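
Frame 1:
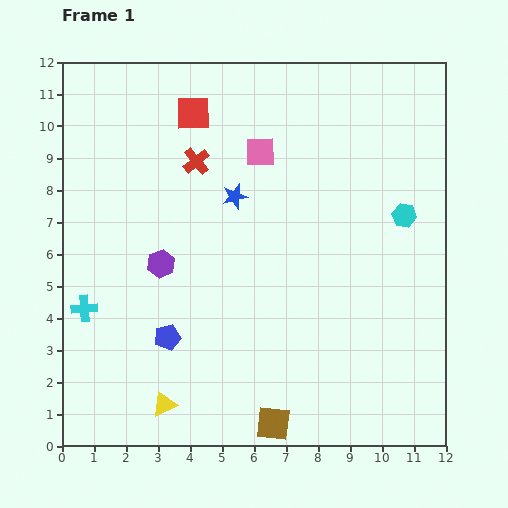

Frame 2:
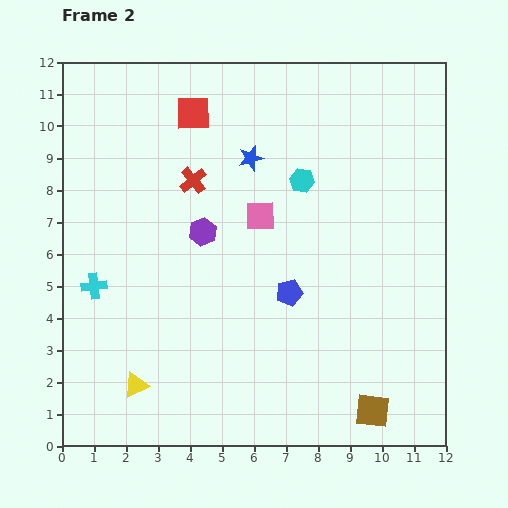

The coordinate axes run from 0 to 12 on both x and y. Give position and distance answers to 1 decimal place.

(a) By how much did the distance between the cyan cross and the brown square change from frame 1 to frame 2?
+2.6

Distance in frame 1: 6.9. Distance in frame 2: 9.5.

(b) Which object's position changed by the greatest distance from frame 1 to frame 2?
the blue pentagon

(moved 4.0; next 3.4)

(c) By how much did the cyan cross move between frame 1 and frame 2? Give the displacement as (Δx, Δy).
(0.3, 0.7)

The cyan cross was at (0.7, 4.3) in frame 1 and (1.0, 5.0) in frame 2.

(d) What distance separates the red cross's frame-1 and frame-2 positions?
0.6

The red cross moved from (4.2, 8.9) to (4.1, 8.3), a distance of √(0.1² + 0.6²) ≈ 0.6.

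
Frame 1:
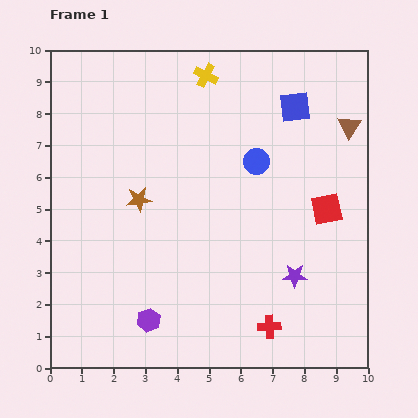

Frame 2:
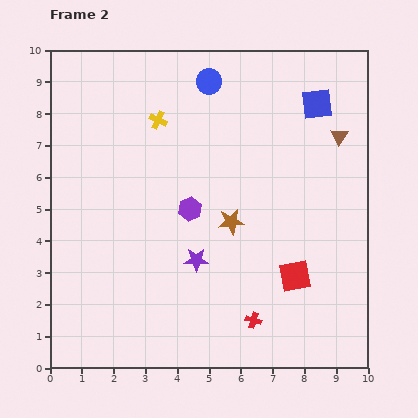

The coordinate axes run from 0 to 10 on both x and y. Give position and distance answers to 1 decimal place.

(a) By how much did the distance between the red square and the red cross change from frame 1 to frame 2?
-2.2

Distance in frame 1: 4.1. Distance in frame 2: 1.9.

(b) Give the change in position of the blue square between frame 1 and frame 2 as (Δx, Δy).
(0.7, 0.1)

The blue square was at (7.7, 8.2) in frame 1 and (8.4, 8.3) in frame 2.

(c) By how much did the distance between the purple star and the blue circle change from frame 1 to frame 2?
+1.8

Distance in frame 1: 3.8. Distance in frame 2: 5.6.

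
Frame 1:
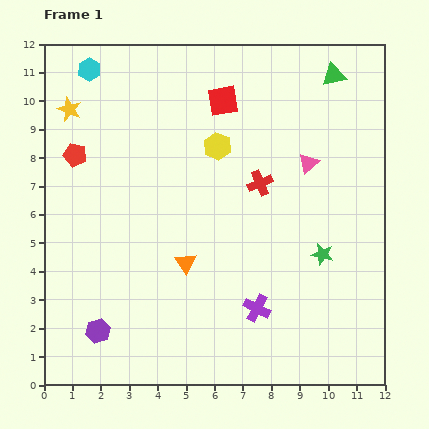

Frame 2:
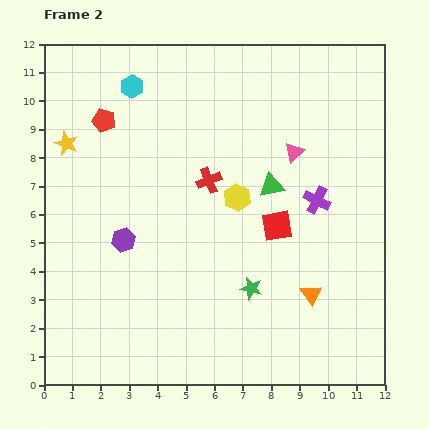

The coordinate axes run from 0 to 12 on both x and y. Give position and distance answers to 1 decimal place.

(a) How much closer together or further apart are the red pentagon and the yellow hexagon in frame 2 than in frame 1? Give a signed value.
+0.4

Distance in frame 1: 5.0. Distance in frame 2: 5.4.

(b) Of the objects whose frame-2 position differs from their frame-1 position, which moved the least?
the pink triangle

(moved 0.6)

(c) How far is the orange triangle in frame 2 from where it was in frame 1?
4.5

The orange triangle moved from (5.0, 4.3) to (9.4, 3.2), a distance of √(4.4² + 1.1²) ≈ 4.5.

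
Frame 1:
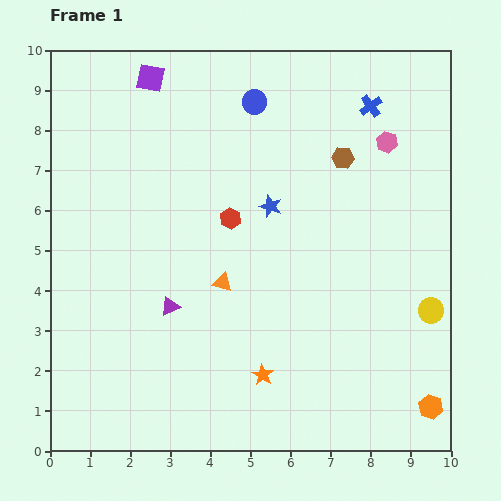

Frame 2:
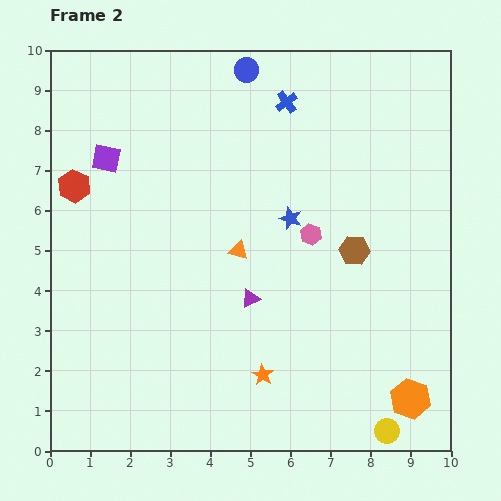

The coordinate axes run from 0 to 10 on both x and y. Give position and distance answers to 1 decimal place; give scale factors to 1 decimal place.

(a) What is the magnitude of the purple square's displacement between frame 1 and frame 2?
2.3

The purple square moved from (2.5, 9.3) to (1.4, 7.3), a distance of √(1.1² + 2.0²) ≈ 2.3.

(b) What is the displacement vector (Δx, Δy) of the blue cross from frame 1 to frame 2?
(-2.1, 0.1)

The blue cross was at (8.0, 8.6) in frame 1 and (5.9, 8.7) in frame 2.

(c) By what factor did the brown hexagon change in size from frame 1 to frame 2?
1.4×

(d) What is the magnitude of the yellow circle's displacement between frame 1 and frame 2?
3.2

The yellow circle moved from (9.5, 3.5) to (8.4, 0.5), a distance of √(1.1² + 3.0²) ≈ 3.2.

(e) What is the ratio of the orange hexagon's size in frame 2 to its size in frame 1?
1.7×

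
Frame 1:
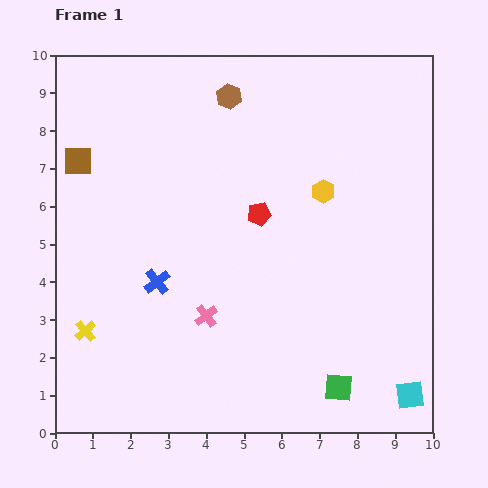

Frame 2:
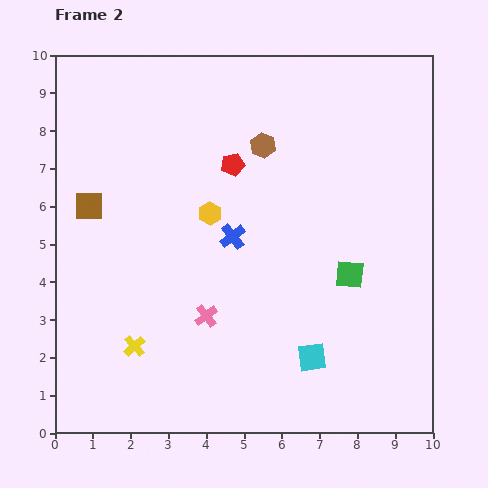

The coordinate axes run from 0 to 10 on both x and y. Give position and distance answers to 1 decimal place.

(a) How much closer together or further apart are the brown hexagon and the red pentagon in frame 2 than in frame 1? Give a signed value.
-2.3

Distance in frame 1: 3.2. Distance in frame 2: 0.9.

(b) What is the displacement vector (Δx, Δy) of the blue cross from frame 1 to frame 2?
(2.0, 1.2)

The blue cross was at (2.7, 4.0) in frame 1 and (4.7, 5.2) in frame 2.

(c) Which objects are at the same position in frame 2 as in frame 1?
the pink cross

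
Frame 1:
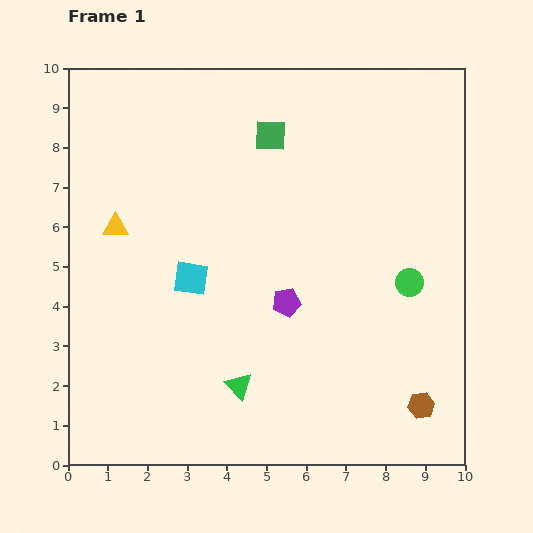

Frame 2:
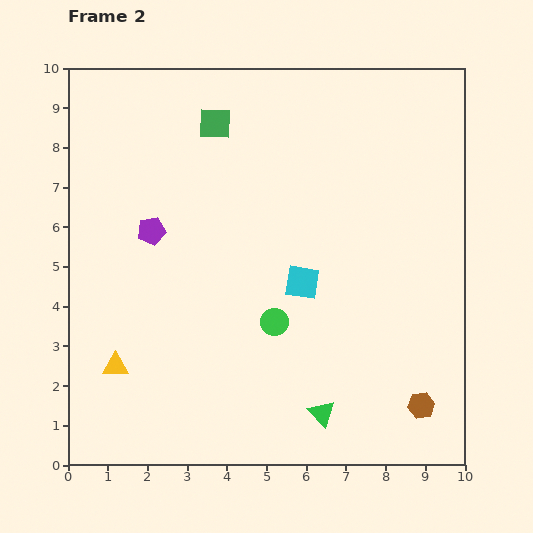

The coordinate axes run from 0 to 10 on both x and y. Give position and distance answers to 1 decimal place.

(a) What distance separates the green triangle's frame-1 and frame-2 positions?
2.2

The green triangle moved from (4.3, 2.0) to (6.4, 1.3), a distance of √(2.1² + 0.7²) ≈ 2.2.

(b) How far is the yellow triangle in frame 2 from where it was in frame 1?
3.5

The yellow triangle moved from (1.2, 6.0) to (1.2, 2.5), a distance of √(0.0² + 3.5²) ≈ 3.5.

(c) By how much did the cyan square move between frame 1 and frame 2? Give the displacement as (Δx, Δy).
(2.8, -0.1)

The cyan square was at (3.1, 4.7) in frame 1 and (5.9, 4.6) in frame 2.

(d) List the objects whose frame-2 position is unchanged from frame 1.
the brown hexagon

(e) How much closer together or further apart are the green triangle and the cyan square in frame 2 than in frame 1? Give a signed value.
+0.3

Distance in frame 1: 3.0. Distance in frame 2: 3.3.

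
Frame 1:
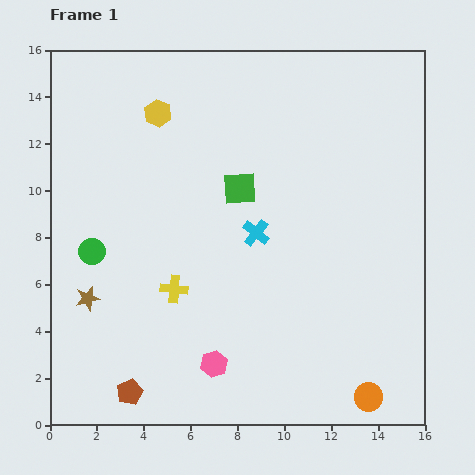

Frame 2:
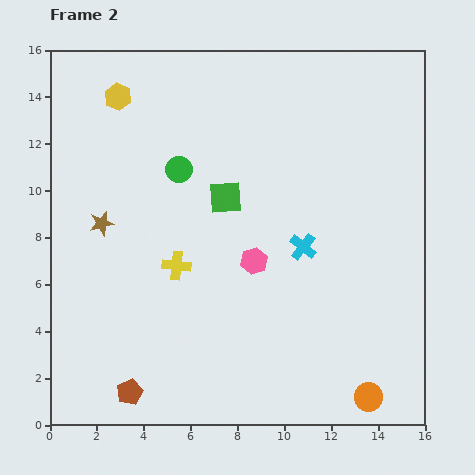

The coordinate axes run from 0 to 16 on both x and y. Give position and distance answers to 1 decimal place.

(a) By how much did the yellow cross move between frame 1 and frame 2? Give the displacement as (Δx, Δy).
(0.1, 1.0)

The yellow cross was at (5.3, 5.8) in frame 1 and (5.4, 6.8) in frame 2.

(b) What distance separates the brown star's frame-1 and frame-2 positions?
3.3

The brown star moved from (1.6, 5.4) to (2.2, 8.6), a distance of √(0.6² + 3.2²) ≈ 3.3.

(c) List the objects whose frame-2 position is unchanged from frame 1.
the orange circle, the brown pentagon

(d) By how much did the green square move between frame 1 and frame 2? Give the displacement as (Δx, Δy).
(-0.6, -0.4)

The green square was at (8.1, 10.1) in frame 1 and (7.5, 9.7) in frame 2.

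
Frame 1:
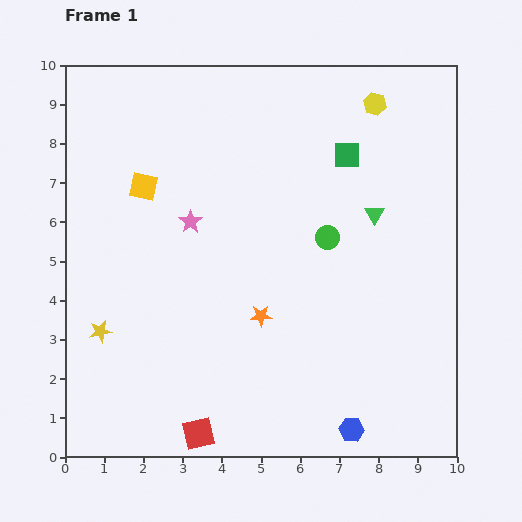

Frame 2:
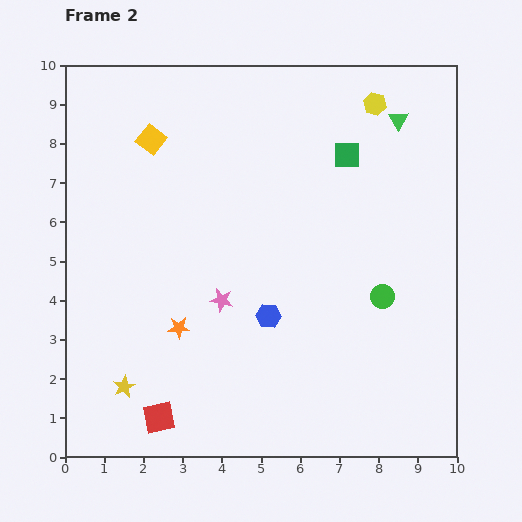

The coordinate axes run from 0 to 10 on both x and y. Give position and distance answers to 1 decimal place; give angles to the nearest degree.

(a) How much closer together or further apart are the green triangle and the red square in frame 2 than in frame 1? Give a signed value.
+2.5

Distance in frame 1: 7.2. Distance in frame 2: 9.7.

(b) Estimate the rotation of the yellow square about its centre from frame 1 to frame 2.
26° clockwise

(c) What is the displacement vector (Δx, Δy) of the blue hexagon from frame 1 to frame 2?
(-2.1, 2.9)

The blue hexagon was at (7.3, 0.7) in frame 1 and (5.2, 3.6) in frame 2.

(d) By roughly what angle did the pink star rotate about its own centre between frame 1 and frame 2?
26° counter-clockwise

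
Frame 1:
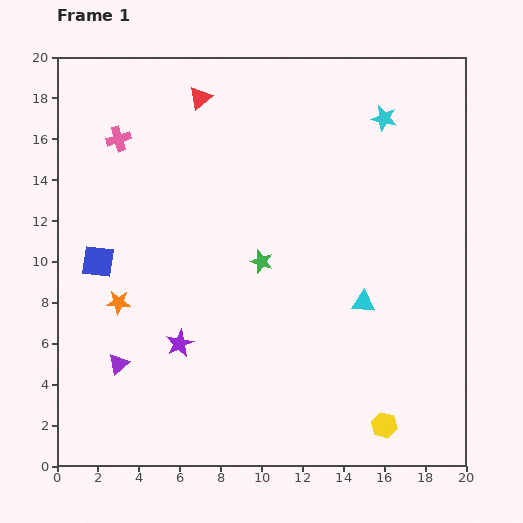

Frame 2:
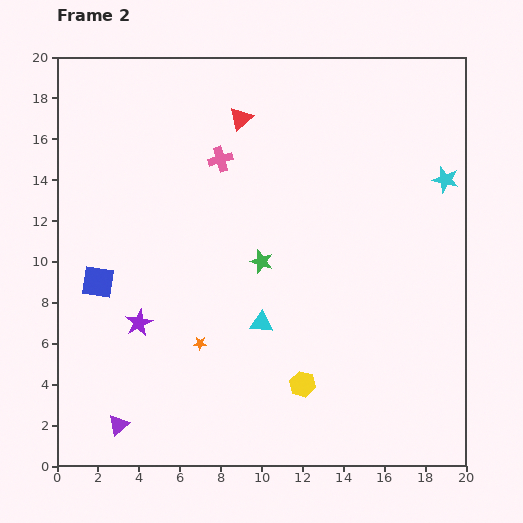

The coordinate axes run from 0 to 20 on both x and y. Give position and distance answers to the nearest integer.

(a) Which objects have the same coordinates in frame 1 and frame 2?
the green star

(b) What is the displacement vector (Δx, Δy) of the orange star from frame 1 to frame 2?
(4, -2)

The orange star was at (3, 8) in frame 1 and (7, 6) in frame 2.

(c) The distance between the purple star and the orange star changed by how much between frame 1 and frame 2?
-1

Distance in frame 1: 4. Distance in frame 2: 3.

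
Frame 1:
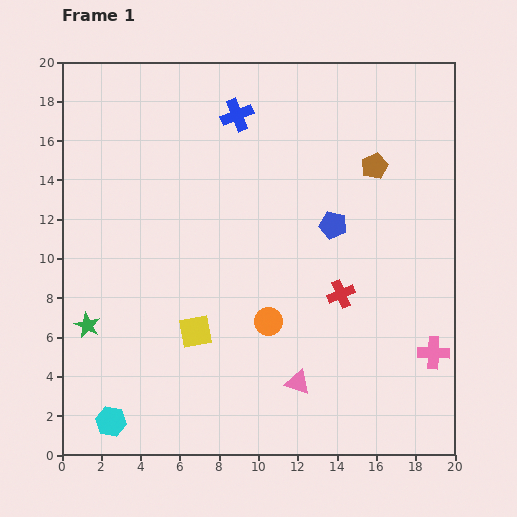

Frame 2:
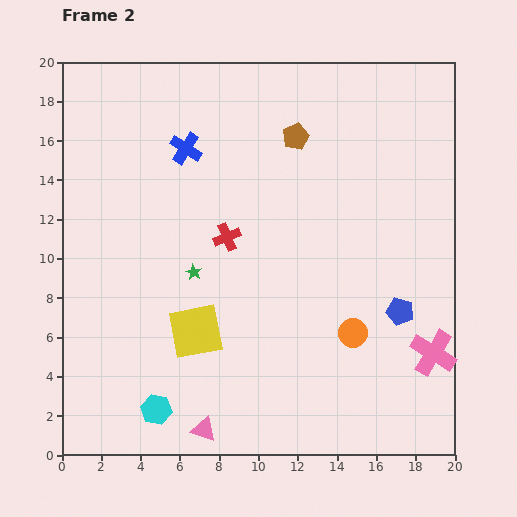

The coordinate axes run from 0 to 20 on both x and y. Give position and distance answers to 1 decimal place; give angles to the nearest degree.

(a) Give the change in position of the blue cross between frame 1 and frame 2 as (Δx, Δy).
(-2.6, -1.7)

The blue cross was at (8.9, 17.3) in frame 1 and (6.3, 15.6) in frame 2.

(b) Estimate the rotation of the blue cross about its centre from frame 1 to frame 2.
37° counter-clockwise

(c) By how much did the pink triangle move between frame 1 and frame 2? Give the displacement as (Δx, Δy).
(-4.8, -2.4)

The pink triangle was at (12.0, 3.7) in frame 1 and (7.2, 1.3) in frame 2.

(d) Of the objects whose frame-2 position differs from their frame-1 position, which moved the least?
the cyan hexagon

(moved 2.4)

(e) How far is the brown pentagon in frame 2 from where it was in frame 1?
4.3

The brown pentagon moved from (15.9, 14.7) to (11.9, 16.2), a distance of √(4.0² + 1.5²) ≈ 4.3.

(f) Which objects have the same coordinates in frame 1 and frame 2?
the pink cross, the yellow square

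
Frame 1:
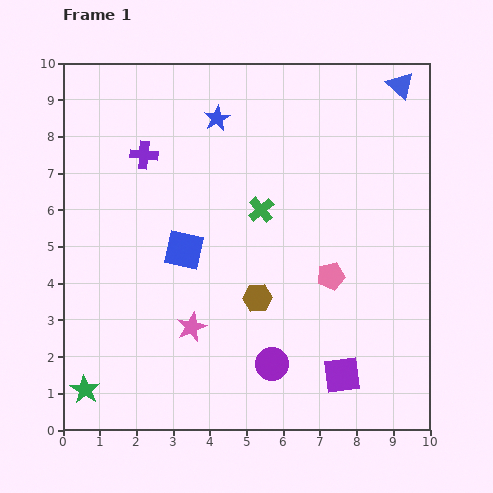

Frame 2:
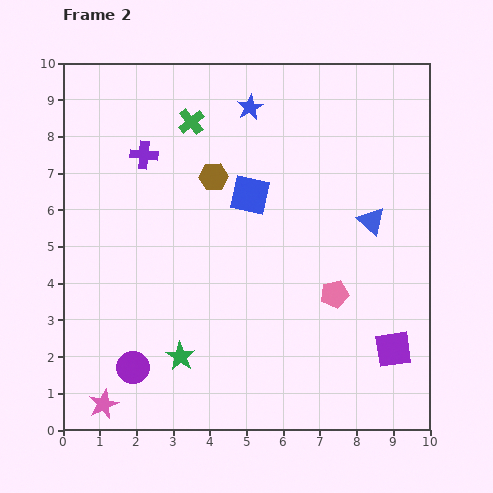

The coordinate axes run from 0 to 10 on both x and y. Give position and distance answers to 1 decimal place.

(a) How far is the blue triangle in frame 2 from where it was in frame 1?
3.8

The blue triangle moved from (9.2, 9.4) to (8.4, 5.7), a distance of √(0.8² + 3.7²) ≈ 3.8.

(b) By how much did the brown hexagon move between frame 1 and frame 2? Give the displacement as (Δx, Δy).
(-1.2, 3.3)

The brown hexagon was at (5.3, 3.6) in frame 1 and (4.1, 6.9) in frame 2.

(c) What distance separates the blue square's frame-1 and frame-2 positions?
2.3

The blue square moved from (3.3, 4.9) to (5.1, 6.4), a distance of √(1.8² + 1.5²) ≈ 2.3.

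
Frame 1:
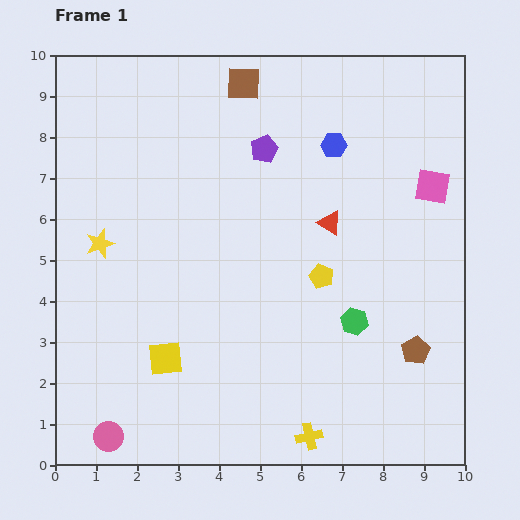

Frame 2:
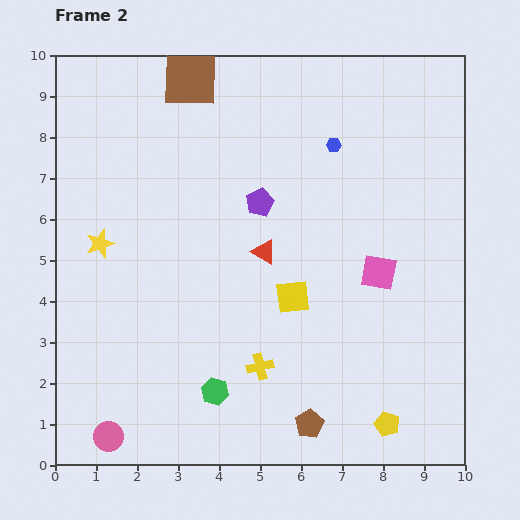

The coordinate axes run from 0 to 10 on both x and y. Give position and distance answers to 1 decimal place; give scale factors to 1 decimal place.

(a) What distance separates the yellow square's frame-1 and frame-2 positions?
3.4

The yellow square moved from (2.7, 2.6) to (5.8, 4.1), a distance of √(3.1² + 1.5²) ≈ 3.4.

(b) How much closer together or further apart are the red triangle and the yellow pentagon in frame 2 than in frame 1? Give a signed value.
+3.9

Distance in frame 1: 1.3. Distance in frame 2: 5.2.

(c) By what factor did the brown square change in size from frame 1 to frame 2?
1.6×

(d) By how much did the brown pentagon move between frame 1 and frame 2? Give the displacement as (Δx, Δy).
(-2.6, -1.8)

The brown pentagon was at (8.8, 2.8) in frame 1 and (6.2, 1.0) in frame 2.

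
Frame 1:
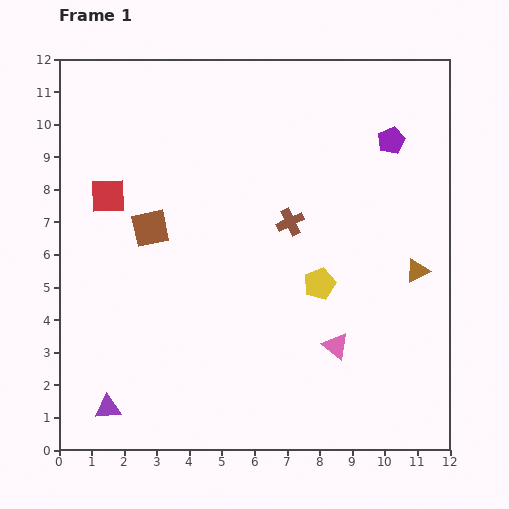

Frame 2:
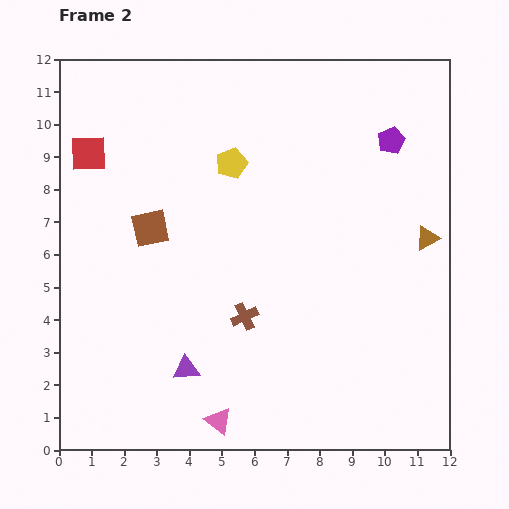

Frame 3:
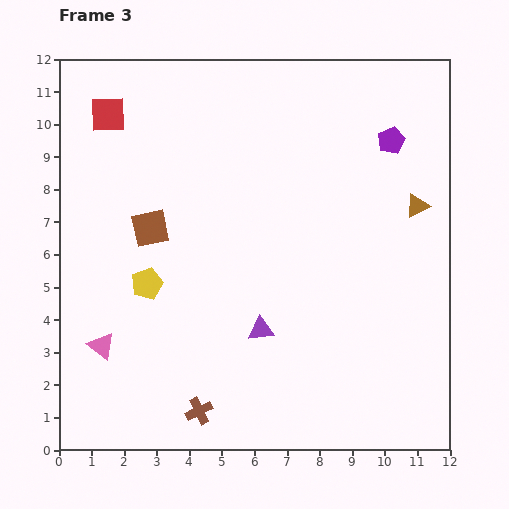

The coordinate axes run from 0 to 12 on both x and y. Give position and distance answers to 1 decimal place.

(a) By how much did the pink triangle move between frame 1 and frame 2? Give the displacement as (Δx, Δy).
(-3.6, -2.3)

The pink triangle was at (8.5, 3.2) in frame 1 and (4.9, 0.9) in frame 2.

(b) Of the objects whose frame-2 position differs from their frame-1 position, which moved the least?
the brown triangle

(moved 1.0)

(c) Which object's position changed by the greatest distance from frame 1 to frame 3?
the pink triangle

(moved 7.2; next 6.4)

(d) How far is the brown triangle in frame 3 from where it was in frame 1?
2.0

The brown triangle moved from (11.0, 5.5) to (11.0, 7.5), a distance of √(0.0² + 2.0²) ≈ 2.0.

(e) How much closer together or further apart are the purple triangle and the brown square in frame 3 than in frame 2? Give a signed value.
+0.2

Distance in frame 2: 4.4. Distance in frame 3: 4.6.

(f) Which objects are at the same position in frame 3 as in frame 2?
the purple pentagon, the brown square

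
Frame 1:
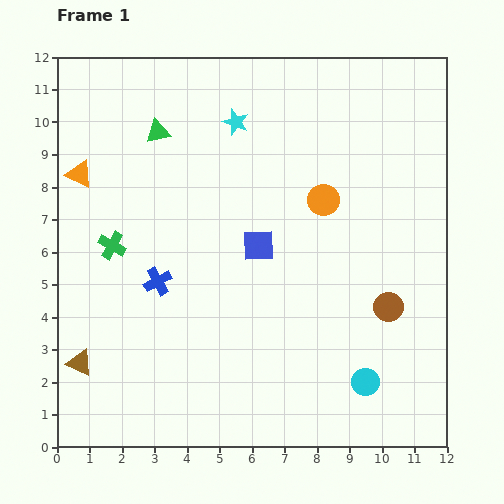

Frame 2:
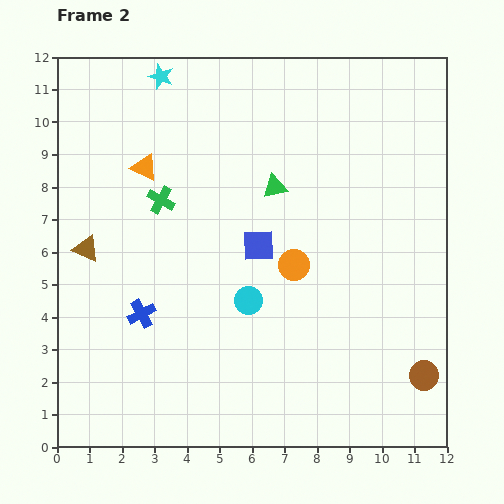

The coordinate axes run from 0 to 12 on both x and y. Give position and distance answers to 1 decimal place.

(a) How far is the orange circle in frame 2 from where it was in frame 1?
2.2

The orange circle moved from (8.2, 7.6) to (7.3, 5.6), a distance of √(0.9² + 2.0²) ≈ 2.2.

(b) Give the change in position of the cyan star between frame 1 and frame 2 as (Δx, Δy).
(-2.3, 1.4)

The cyan star was at (5.5, 10.0) in frame 1 and (3.2, 11.4) in frame 2.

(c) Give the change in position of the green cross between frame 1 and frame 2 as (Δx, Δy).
(1.5, 1.4)

The green cross was at (1.7, 6.2) in frame 1 and (3.2, 7.6) in frame 2.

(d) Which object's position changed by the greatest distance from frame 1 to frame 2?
the cyan circle

(moved 4.4; next 4.0)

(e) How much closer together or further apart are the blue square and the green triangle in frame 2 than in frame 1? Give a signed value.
-2.8

Distance in frame 1: 4.7. Distance in frame 2: 1.9.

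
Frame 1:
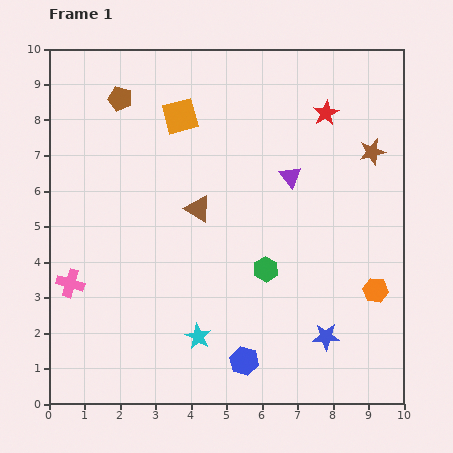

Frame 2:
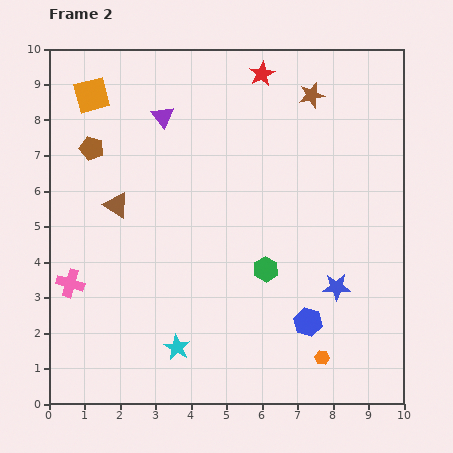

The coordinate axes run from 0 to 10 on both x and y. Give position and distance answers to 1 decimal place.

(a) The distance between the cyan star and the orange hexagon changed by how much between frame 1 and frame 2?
-1.1

Distance in frame 1: 5.2. Distance in frame 2: 4.1.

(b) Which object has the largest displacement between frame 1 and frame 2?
the purple triangle

(moved 4.0; next 2.6)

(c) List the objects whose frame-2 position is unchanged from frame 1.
the green hexagon, the pink cross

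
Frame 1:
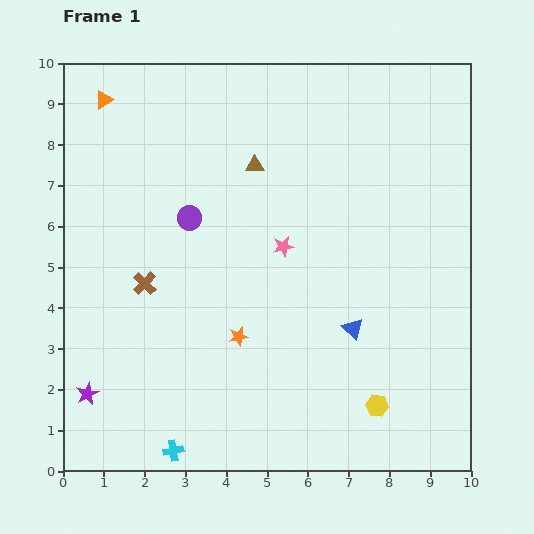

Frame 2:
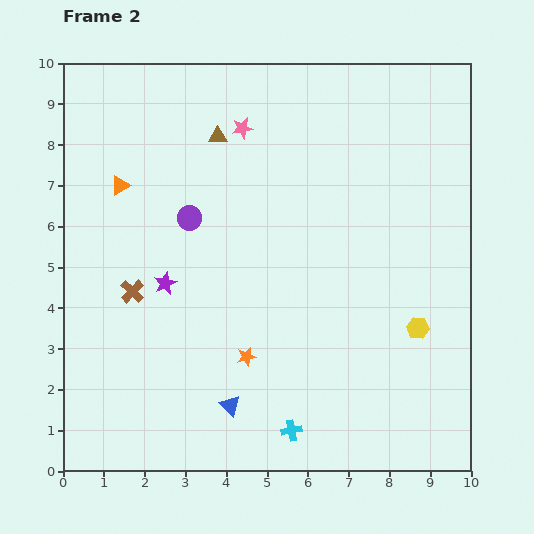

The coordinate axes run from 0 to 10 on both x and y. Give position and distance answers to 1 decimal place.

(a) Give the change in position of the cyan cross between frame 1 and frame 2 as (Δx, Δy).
(2.9, 0.5)

The cyan cross was at (2.7, 0.5) in frame 1 and (5.6, 1.0) in frame 2.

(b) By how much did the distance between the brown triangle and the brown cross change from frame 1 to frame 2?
+0.3

Distance in frame 1: 4.0. Distance in frame 2: 4.3.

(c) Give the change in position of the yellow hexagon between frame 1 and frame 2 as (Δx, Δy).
(1.0, 1.9)

The yellow hexagon was at (7.7, 1.6) in frame 1 and (8.7, 3.5) in frame 2.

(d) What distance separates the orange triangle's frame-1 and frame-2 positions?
2.1

The orange triangle moved from (1.0, 9.1) to (1.4, 7.0), a distance of √(0.4² + 2.1²) ≈ 2.1.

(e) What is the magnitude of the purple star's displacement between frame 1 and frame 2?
3.3

The purple star moved from (0.6, 1.9) to (2.5, 4.6), a distance of √(1.9² + 2.7²) ≈ 3.3.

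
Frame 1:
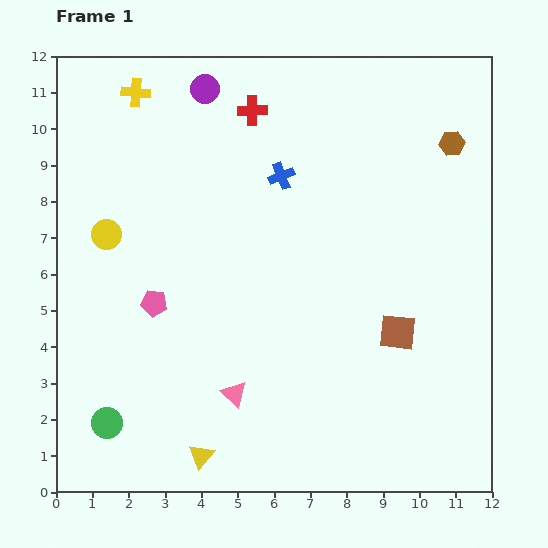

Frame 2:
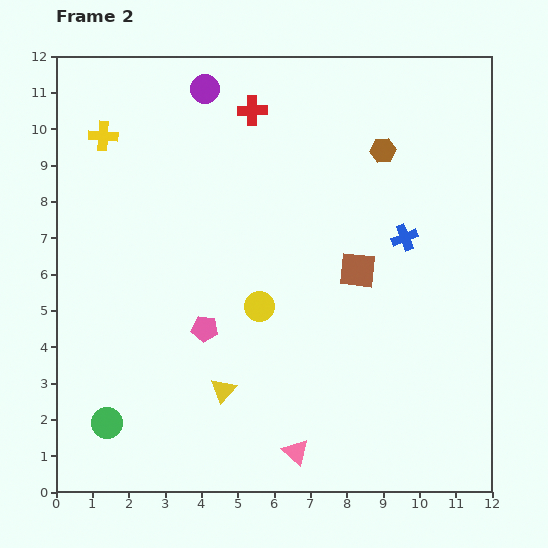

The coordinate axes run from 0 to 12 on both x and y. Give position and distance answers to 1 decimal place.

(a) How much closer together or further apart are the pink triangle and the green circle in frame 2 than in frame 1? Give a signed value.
+1.7

Distance in frame 1: 3.6. Distance in frame 2: 5.3.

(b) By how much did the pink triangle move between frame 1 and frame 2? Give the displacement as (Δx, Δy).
(1.7, -1.6)

The pink triangle was at (4.9, 2.7) in frame 1 and (6.6, 1.1) in frame 2.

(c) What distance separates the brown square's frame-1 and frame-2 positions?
2.0

The brown square moved from (9.4, 4.4) to (8.3, 6.1), a distance of √(1.1² + 1.7²) ≈ 2.0.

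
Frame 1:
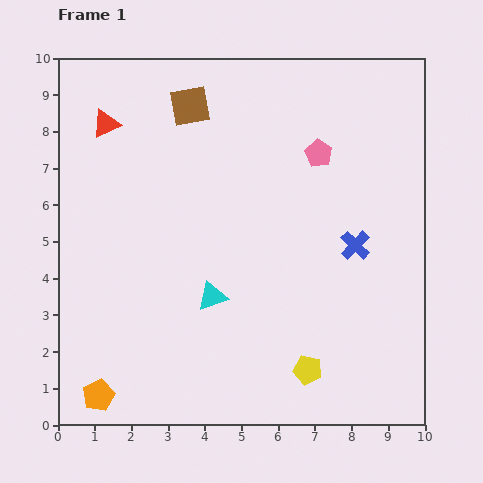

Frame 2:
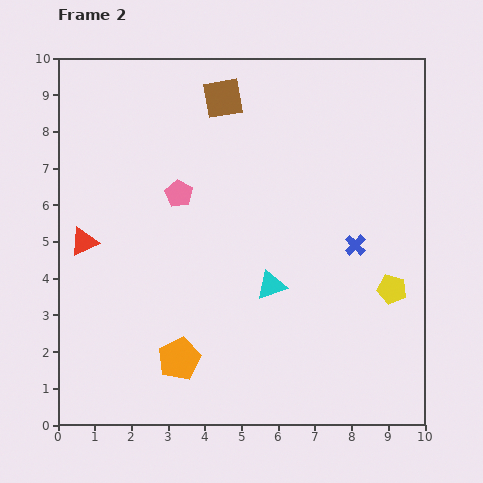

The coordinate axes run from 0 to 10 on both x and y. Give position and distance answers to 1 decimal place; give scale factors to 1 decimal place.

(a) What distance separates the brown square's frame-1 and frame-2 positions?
0.9

The brown square moved from (3.6, 8.7) to (4.5, 8.9), a distance of √(0.9² + 0.2²) ≈ 0.9.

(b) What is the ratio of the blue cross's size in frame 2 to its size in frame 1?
0.7×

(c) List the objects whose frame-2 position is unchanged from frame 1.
the blue cross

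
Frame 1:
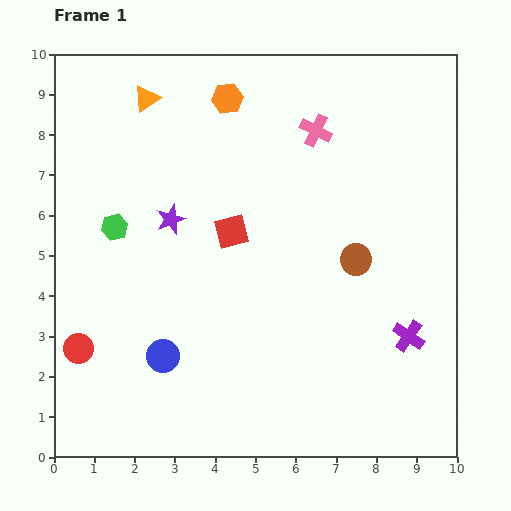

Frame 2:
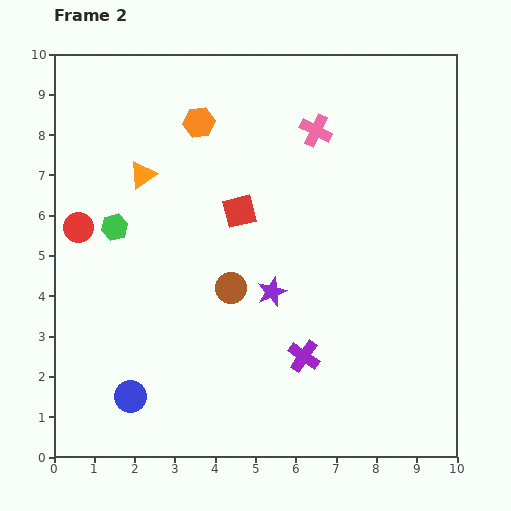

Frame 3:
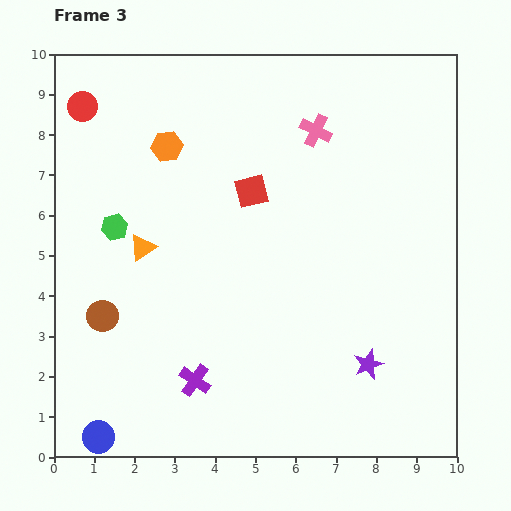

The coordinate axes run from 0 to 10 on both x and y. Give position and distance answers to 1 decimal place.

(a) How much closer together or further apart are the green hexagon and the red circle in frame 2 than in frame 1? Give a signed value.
-2.2

Distance in frame 1: 3.1. Distance in frame 2: 0.9.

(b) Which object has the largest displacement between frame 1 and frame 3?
the brown circle

(moved 6.5; next 6.1)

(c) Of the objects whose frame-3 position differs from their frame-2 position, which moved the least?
the red square

(moved 0.6)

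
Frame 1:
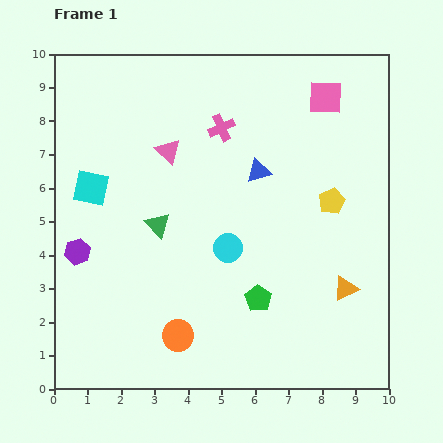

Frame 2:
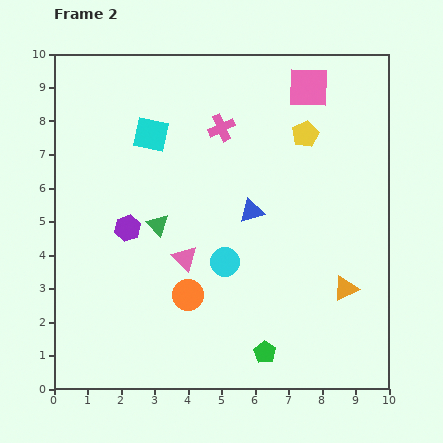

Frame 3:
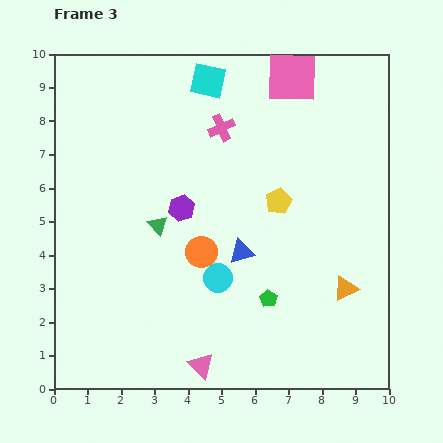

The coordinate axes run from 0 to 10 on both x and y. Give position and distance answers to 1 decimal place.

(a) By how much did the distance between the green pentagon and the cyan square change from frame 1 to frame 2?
+1.3

Distance in frame 1: 6.0. Distance in frame 2: 7.3.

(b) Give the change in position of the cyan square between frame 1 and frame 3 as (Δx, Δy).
(3.5, 3.2)

The cyan square was at (1.1, 6.0) in frame 1 and (4.6, 9.2) in frame 3.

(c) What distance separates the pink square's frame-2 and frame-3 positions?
0.6

The pink square moved from (7.6, 9.0) to (7.1, 9.3), a distance of √(0.5² + 0.3²) ≈ 0.6.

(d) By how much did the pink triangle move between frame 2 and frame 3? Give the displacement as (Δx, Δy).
(0.5, -3.2)

The pink triangle was at (3.9, 3.9) in frame 2 and (4.4, 0.7) in frame 3.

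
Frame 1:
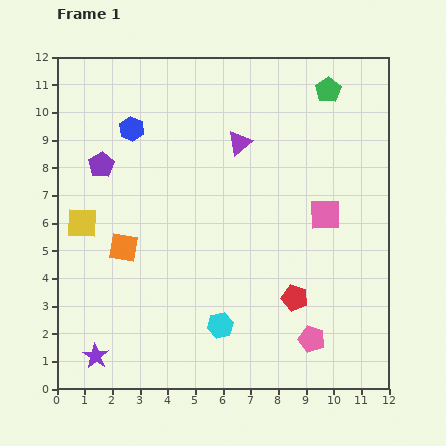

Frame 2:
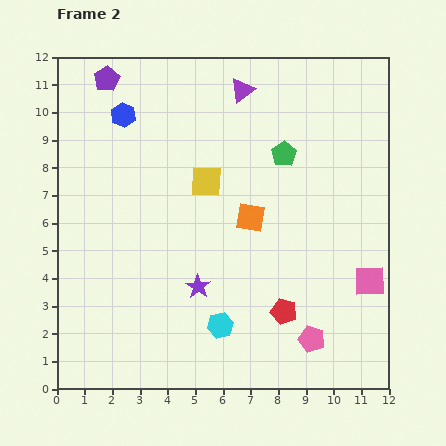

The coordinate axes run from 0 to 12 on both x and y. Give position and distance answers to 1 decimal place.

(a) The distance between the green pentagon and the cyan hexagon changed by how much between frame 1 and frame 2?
-2.8

Distance in frame 1: 9.4. Distance in frame 2: 6.6.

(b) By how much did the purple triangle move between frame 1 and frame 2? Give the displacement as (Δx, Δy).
(0.1, 1.9)

The purple triangle was at (6.6, 8.9) in frame 1 and (6.7, 10.8) in frame 2.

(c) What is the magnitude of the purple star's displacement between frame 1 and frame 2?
4.5

The purple star moved from (1.4, 1.2) to (5.1, 3.7), a distance of √(3.7² + 2.5²) ≈ 4.5.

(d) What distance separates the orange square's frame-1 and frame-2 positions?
4.7

The orange square moved from (2.4, 5.1) to (7.0, 6.2), a distance of √(4.6² + 1.1²) ≈ 4.7.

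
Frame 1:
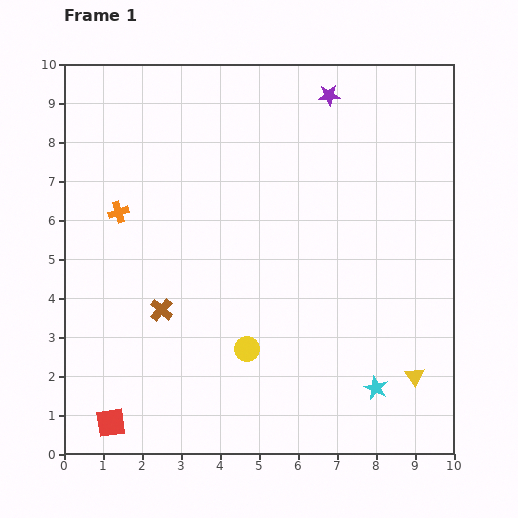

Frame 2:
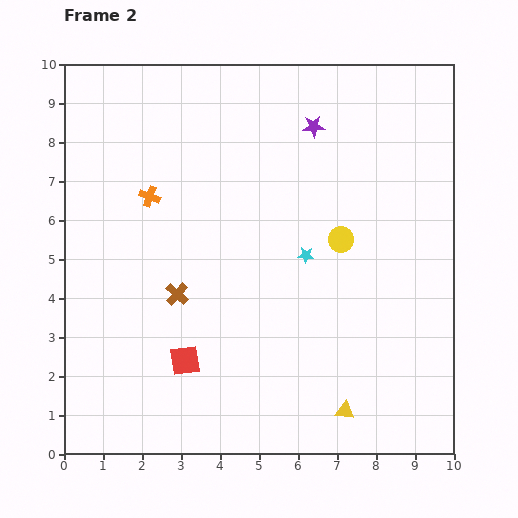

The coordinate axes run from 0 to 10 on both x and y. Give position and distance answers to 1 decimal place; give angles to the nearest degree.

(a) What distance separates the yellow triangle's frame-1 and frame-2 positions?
2.0

The yellow triangle moved from (9.0, 2.0) to (7.2, 1.1), a distance of √(1.8² + 0.9²) ≈ 2.0.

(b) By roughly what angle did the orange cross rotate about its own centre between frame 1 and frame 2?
37° clockwise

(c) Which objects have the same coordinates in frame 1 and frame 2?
none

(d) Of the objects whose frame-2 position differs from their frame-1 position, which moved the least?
the brown cross

(moved 0.6)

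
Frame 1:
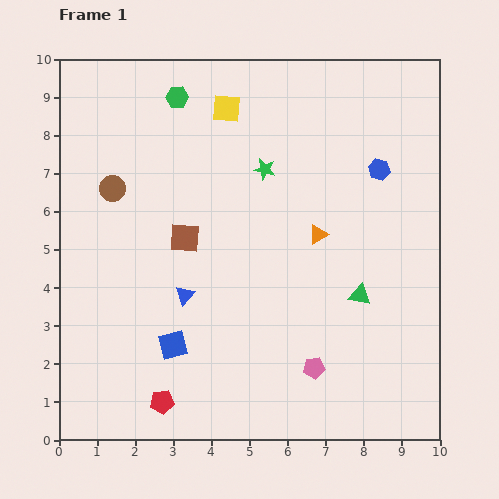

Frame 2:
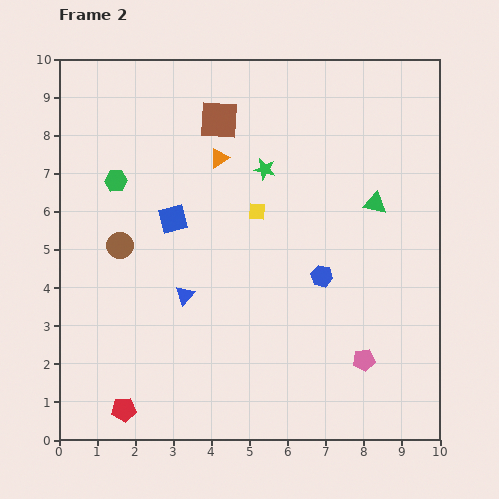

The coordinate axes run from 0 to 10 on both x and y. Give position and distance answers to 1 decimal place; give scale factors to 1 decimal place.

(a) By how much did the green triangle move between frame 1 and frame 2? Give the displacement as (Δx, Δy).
(0.4, 2.4)

The green triangle was at (7.9, 3.8) in frame 1 and (8.3, 6.2) in frame 2.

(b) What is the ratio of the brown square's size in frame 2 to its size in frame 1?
1.3×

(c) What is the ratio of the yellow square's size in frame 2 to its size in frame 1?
0.6×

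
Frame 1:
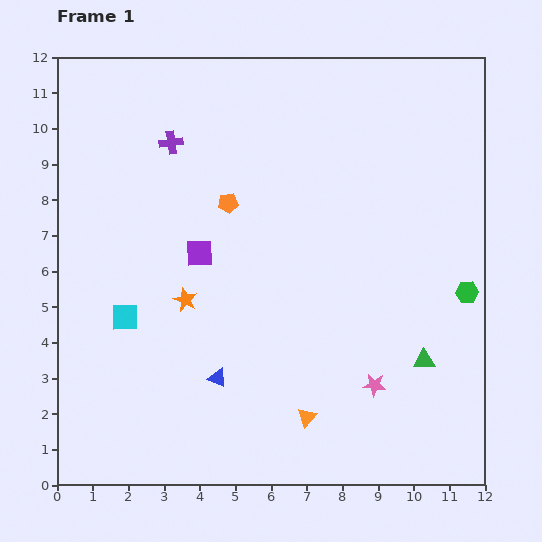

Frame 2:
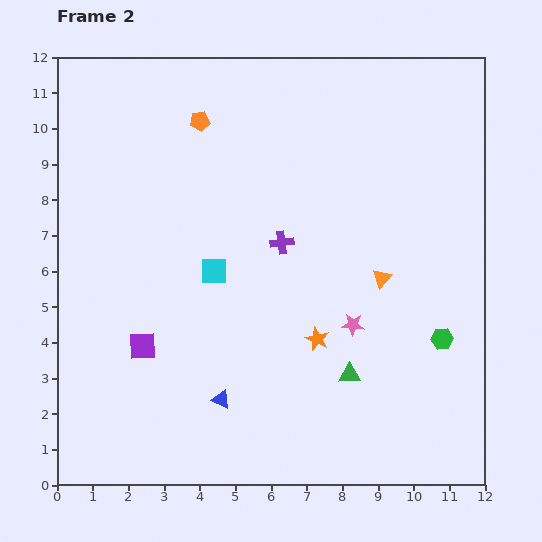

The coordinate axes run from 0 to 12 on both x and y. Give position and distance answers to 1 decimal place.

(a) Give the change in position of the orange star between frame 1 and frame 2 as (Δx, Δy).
(3.7, -1.1)

The orange star was at (3.6, 5.2) in frame 1 and (7.3, 4.1) in frame 2.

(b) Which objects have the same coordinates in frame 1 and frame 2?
none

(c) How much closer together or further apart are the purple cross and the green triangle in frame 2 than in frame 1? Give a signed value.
-5.2

Distance in frame 1: 9.4. Distance in frame 2: 4.2.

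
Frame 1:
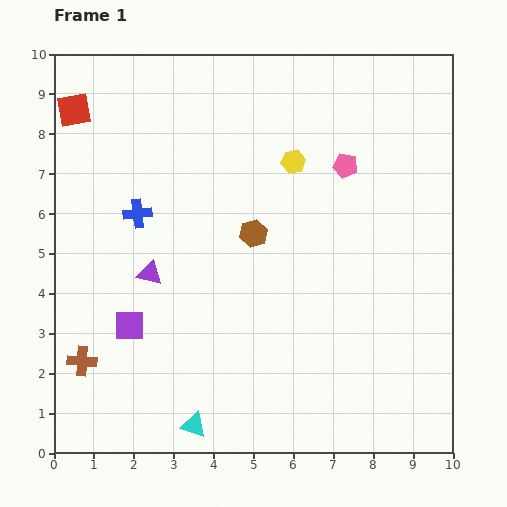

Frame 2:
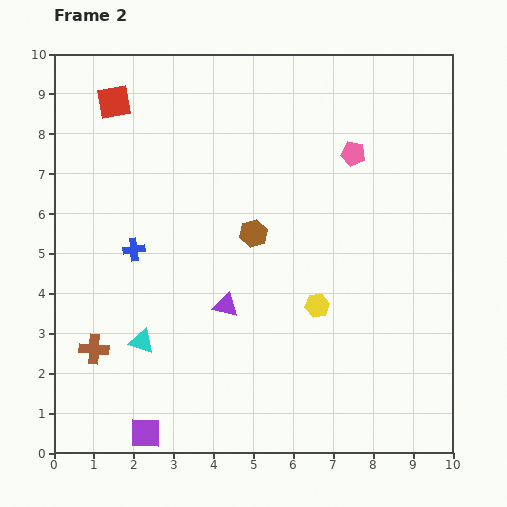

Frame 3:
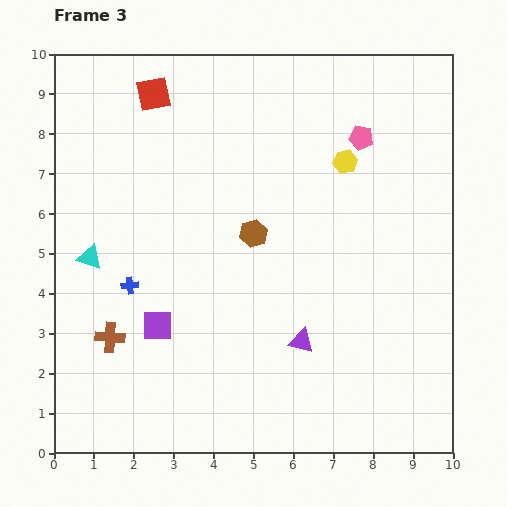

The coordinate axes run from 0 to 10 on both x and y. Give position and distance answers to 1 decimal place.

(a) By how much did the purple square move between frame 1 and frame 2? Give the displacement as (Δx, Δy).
(0.4, -2.7)

The purple square was at (1.9, 3.2) in frame 1 and (2.3, 0.5) in frame 2.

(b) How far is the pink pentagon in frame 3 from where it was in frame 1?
0.8

The pink pentagon moved from (7.3, 7.2) to (7.7, 7.9), a distance of √(0.4² + 0.7²) ≈ 0.8.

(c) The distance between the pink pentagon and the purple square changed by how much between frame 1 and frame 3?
+0.2

Distance in frame 1: 6.7. Distance in frame 3: 6.9.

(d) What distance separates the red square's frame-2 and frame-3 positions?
1.0

The red square moved from (1.5, 8.8) to (2.5, 9.0), a distance of √(1.0² + 0.2²) ≈ 1.0.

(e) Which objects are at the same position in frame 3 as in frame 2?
the brown hexagon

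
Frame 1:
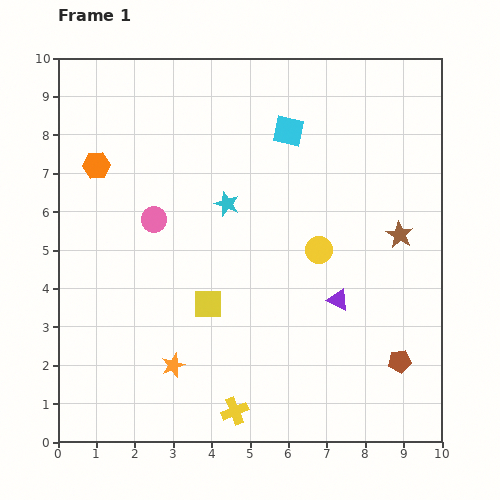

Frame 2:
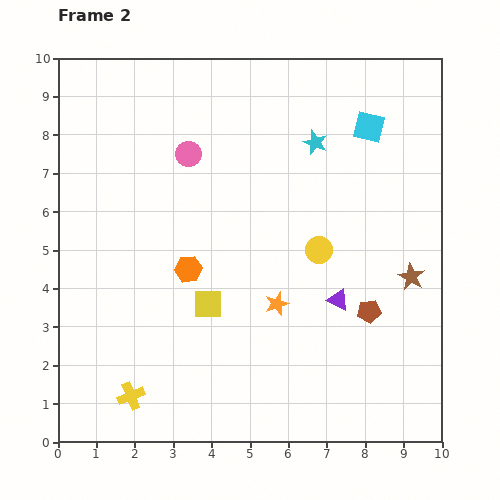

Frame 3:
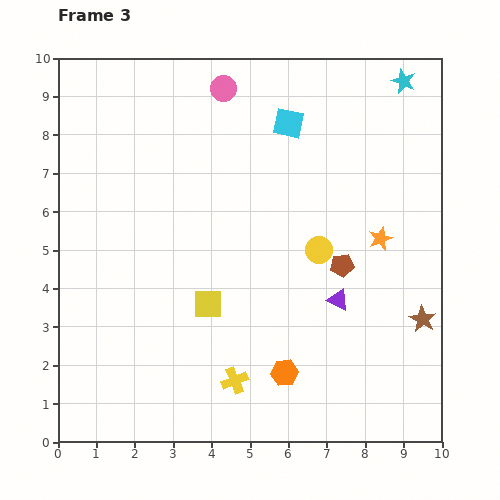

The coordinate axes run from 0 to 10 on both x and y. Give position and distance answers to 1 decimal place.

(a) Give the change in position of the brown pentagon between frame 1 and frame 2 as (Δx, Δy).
(-0.8, 1.3)

The brown pentagon was at (8.9, 2.1) in frame 1 and (8.1, 3.4) in frame 2.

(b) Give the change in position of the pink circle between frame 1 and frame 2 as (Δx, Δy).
(0.9, 1.7)

The pink circle was at (2.5, 5.8) in frame 1 and (3.4, 7.5) in frame 2.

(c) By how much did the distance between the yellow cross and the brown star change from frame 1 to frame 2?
+1.6

Distance in frame 1: 6.3. Distance in frame 2: 7.9.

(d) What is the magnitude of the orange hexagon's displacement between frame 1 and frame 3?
7.3

The orange hexagon moved from (1.0, 7.2) to (5.9, 1.8), a distance of √(4.9² + 5.4²) ≈ 7.3.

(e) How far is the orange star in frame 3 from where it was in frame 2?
3.2

The orange star moved from (5.7, 3.6) to (8.4, 5.3), a distance of √(2.7² + 1.7²) ≈ 3.2.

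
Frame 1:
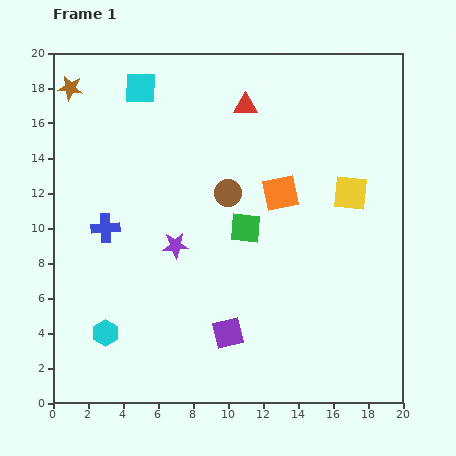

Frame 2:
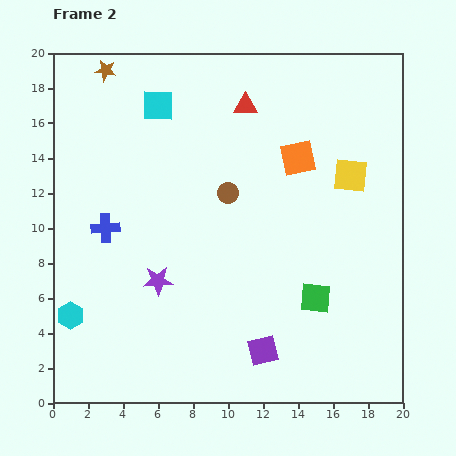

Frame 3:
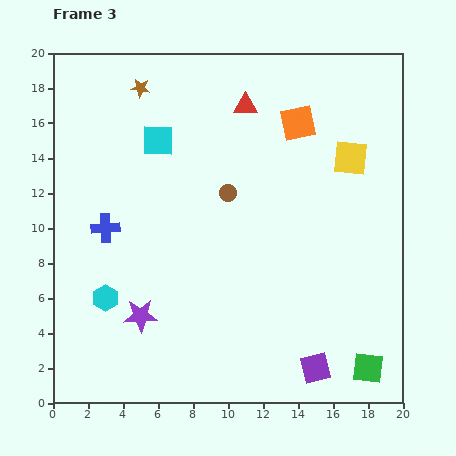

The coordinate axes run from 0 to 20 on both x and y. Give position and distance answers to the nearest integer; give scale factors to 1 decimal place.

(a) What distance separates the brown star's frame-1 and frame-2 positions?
2

The brown star moved from (1, 18) to (3, 19), a distance of √(2² + 1²) ≈ 2.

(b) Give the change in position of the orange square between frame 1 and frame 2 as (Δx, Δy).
(1, 2)

The orange square was at (13, 12) in frame 1 and (14, 14) in frame 2.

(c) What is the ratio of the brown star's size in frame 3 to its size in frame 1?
0.8×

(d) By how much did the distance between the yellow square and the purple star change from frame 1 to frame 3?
+5

Distance in frame 1: 10. Distance in frame 3: 15.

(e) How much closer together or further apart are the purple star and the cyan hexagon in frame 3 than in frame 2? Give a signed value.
-3

Distance in frame 2: 5. Distance in frame 3: 2.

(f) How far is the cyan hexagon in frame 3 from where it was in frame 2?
2

The cyan hexagon moved from (1, 5) to (3, 6), a distance of √(2² + 1²) ≈ 2.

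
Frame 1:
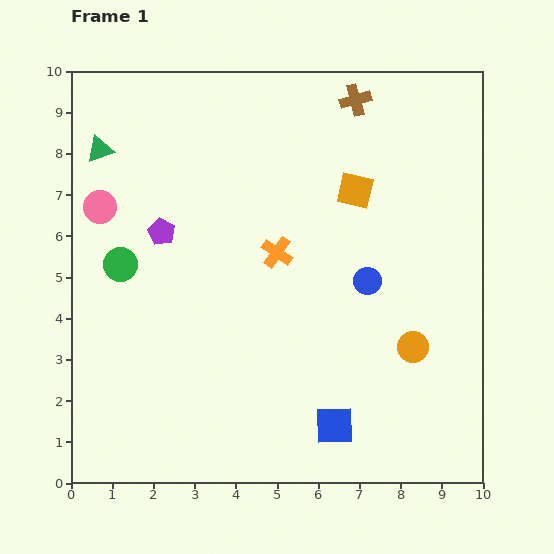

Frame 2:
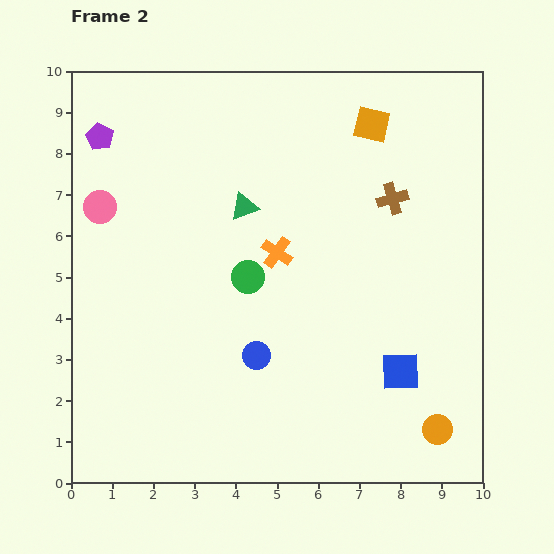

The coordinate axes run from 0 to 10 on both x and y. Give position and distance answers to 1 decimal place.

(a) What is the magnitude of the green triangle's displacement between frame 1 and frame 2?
3.8

The green triangle moved from (0.7, 8.1) to (4.2, 6.7), a distance of √(3.5² + 1.4²) ≈ 3.8.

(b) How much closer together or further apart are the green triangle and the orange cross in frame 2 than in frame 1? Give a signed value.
-3.6

Distance in frame 1: 5.0. Distance in frame 2: 1.4.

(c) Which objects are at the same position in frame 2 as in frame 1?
the pink circle, the orange cross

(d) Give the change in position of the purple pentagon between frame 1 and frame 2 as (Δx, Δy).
(-1.5, 2.3)

The purple pentagon was at (2.2, 6.1) in frame 1 and (0.7, 8.4) in frame 2.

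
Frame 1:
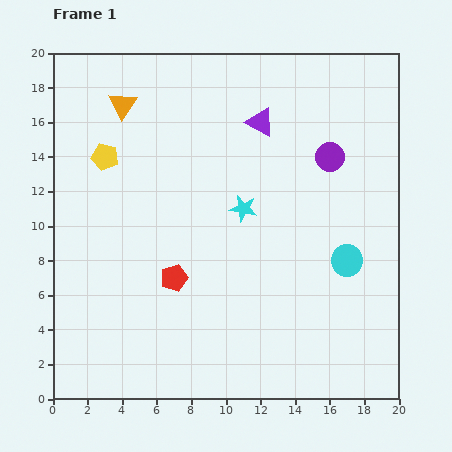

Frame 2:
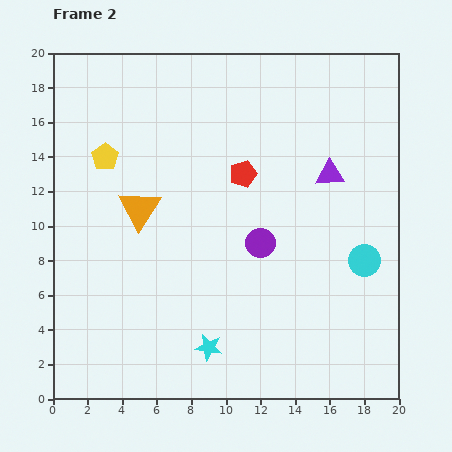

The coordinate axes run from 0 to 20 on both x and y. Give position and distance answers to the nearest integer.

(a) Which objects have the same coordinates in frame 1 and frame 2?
the yellow pentagon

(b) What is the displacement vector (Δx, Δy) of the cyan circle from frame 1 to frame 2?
(1, 0)

The cyan circle was at (17, 8) in frame 1 and (18, 8) in frame 2.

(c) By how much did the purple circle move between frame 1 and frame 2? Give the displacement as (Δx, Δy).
(-4, -5)

The purple circle was at (16, 14) in frame 1 and (12, 9) in frame 2.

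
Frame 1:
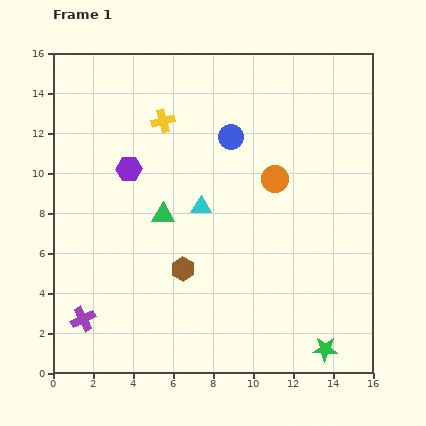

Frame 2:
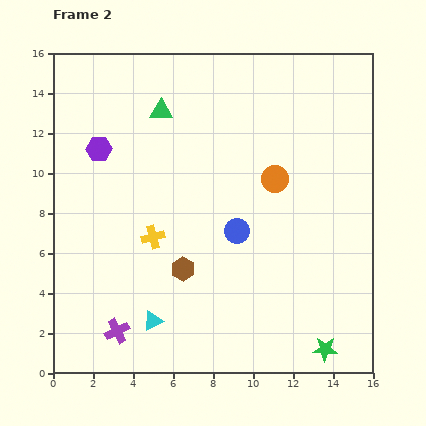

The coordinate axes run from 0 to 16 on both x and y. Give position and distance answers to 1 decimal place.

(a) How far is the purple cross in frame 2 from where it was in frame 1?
1.8

The purple cross moved from (1.5, 2.7) to (3.2, 2.1), a distance of √(1.7² + 0.6²) ≈ 1.8.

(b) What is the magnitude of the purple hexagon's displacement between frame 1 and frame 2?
1.8

The purple hexagon moved from (3.8, 10.2) to (2.3, 11.2), a distance of √(1.5² + 1.0²) ≈ 1.8.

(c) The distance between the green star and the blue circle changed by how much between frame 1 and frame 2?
-4.2

Distance in frame 1: 11.6. Distance in frame 2: 7.4.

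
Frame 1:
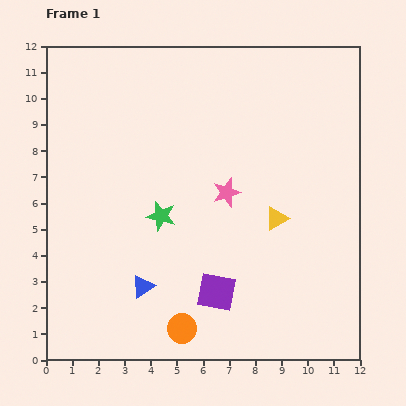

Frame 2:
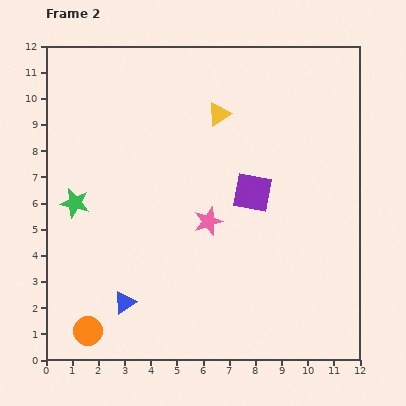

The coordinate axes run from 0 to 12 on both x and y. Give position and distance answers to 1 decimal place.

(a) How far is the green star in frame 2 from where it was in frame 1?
3.3

The green star moved from (4.4, 5.5) to (1.1, 6.0), a distance of √(3.3² + 0.5²) ≈ 3.3.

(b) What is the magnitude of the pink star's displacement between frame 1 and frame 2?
1.3

The pink star moved from (6.9, 6.4) to (6.2, 5.3), a distance of √(0.7² + 1.1²) ≈ 1.3.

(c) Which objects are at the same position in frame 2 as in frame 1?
none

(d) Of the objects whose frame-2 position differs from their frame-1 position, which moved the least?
the blue triangle

(moved 0.9)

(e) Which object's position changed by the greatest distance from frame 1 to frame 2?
the yellow triangle

(moved 4.6; next 4.0)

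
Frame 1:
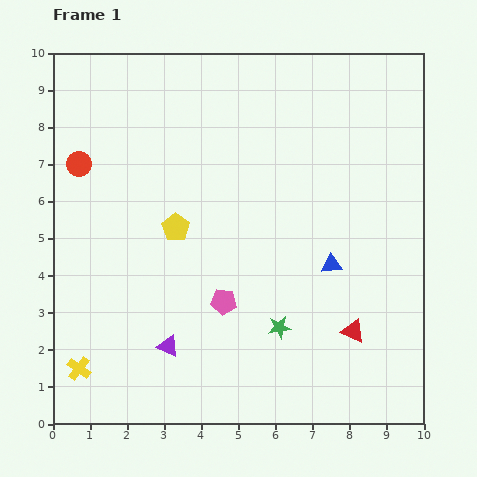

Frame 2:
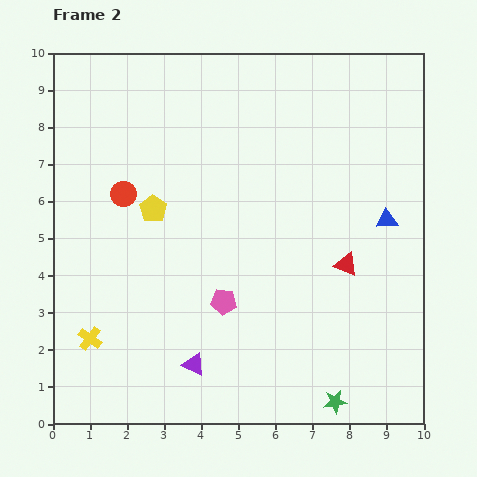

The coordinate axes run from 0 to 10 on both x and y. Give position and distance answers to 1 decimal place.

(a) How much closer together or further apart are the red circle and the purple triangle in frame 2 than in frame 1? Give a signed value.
-0.5

Distance in frame 1: 5.5. Distance in frame 2: 5.0.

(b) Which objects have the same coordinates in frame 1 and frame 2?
the pink pentagon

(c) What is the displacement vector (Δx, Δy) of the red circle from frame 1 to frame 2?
(1.2, -0.8)

The red circle was at (0.7, 7.0) in frame 1 and (1.9, 6.2) in frame 2.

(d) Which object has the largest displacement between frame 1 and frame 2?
the green star

(moved 2.5; next 1.9)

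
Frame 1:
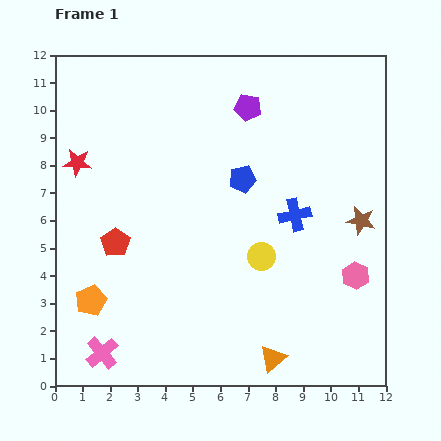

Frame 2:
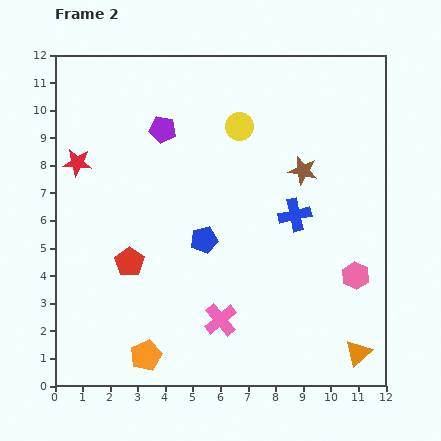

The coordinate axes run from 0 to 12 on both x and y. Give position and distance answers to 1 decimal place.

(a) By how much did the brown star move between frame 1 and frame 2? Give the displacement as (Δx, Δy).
(-2.1, 1.8)

The brown star was at (11.1, 6.0) in frame 1 and (9.0, 7.8) in frame 2.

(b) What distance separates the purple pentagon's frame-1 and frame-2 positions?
3.2

The purple pentagon moved from (7.0, 10.1) to (3.9, 9.3), a distance of √(3.1² + 0.8²) ≈ 3.2.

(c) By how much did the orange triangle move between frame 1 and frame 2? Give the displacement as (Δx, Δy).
(3.1, 0.2)

The orange triangle was at (7.9, 1.0) in frame 1 and (11.0, 1.2) in frame 2.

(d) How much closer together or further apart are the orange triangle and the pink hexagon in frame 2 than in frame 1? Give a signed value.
-1.4

Distance in frame 1: 4.2. Distance in frame 2: 2.8.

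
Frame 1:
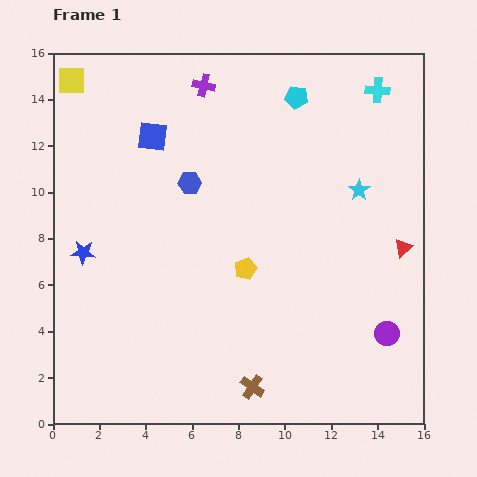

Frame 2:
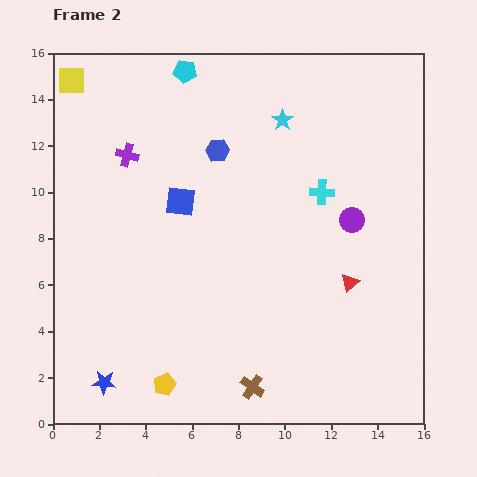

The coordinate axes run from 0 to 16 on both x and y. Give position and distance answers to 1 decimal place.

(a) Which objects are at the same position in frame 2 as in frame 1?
the yellow square, the brown cross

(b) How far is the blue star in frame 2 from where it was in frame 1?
5.7

The blue star moved from (1.3, 7.4) to (2.2, 1.8), a distance of √(0.9² + 5.6²) ≈ 5.7.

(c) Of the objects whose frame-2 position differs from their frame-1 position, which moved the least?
the blue hexagon

(moved 1.8)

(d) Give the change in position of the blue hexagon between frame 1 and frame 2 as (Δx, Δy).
(1.2, 1.4)

The blue hexagon was at (5.9, 10.4) in frame 1 and (7.1, 11.8) in frame 2.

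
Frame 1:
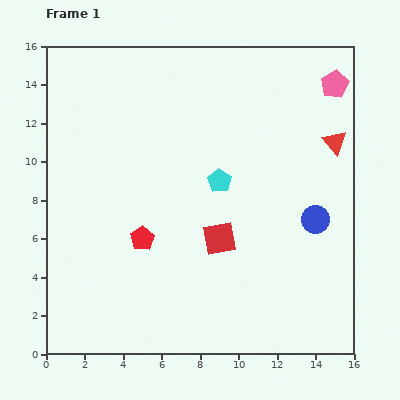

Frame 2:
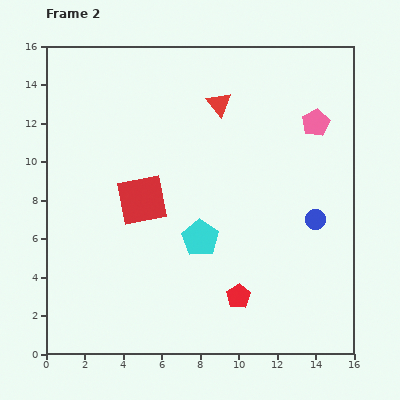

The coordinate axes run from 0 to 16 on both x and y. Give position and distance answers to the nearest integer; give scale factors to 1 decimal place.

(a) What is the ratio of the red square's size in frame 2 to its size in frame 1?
1.5×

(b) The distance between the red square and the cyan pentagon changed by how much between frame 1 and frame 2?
+1

Distance in frame 1: 3. Distance in frame 2: 4.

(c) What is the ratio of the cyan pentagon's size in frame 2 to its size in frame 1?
1.6×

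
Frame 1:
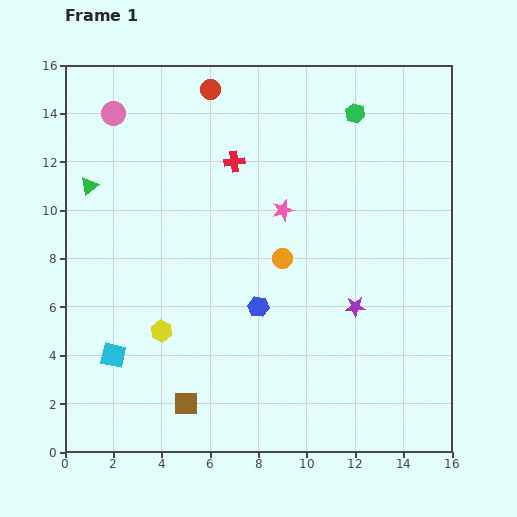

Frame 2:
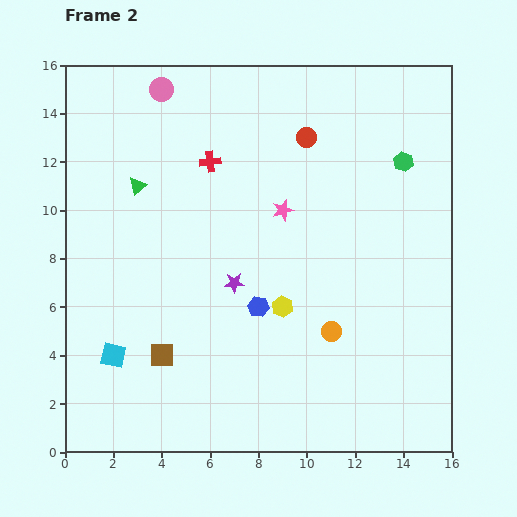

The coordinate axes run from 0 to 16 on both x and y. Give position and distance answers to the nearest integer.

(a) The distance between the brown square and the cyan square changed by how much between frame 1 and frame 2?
-2

Distance in frame 1: 4. Distance in frame 2: 2.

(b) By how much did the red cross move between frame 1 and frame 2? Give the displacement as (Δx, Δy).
(-1, 0)

The red cross was at (7, 12) in frame 1 and (6, 12) in frame 2.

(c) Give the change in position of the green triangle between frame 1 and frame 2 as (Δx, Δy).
(2, 0)

The green triangle was at (1, 11) in frame 1 and (3, 11) in frame 2.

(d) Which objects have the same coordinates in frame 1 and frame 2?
the cyan square, the blue hexagon, the pink star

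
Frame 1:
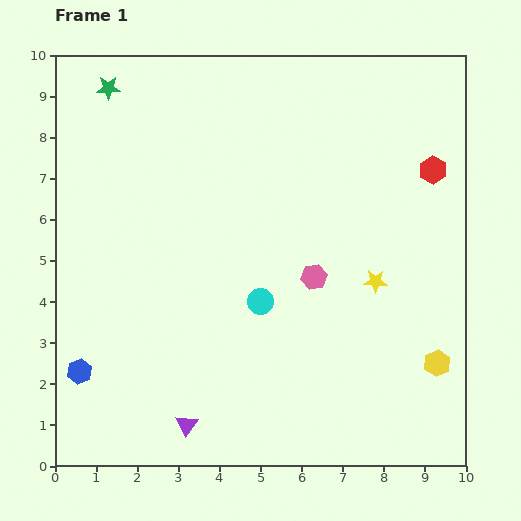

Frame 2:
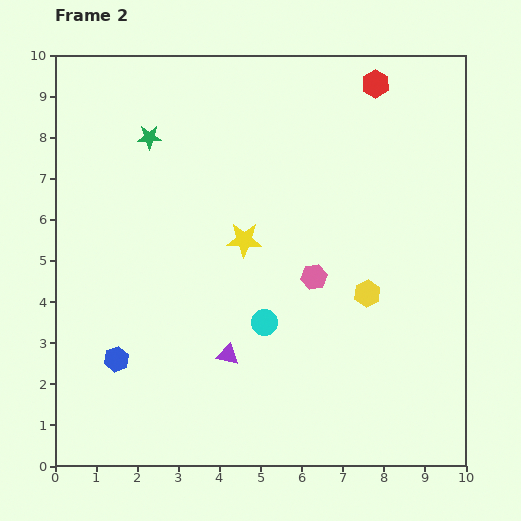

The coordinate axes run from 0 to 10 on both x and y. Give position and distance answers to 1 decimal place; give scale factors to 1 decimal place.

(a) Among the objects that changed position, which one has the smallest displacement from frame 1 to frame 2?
the cyan circle

(moved 0.5)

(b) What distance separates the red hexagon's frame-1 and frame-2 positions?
2.5

The red hexagon moved from (9.2, 7.2) to (7.8, 9.3), a distance of √(1.4² + 2.1²) ≈ 2.5.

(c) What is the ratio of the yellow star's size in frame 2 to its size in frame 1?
1.5×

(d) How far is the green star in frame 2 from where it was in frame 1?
1.6

The green star moved from (1.3, 9.2) to (2.3, 8.0), a distance of √(1.0² + 1.2²) ≈ 1.6.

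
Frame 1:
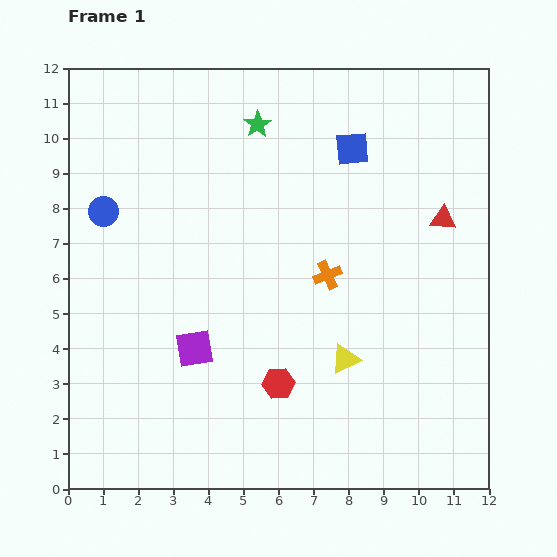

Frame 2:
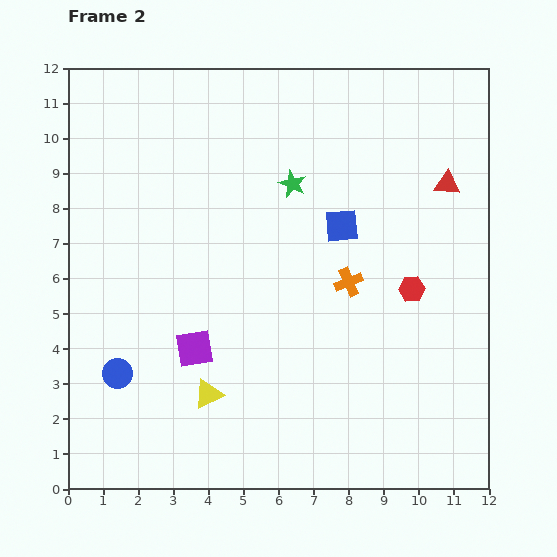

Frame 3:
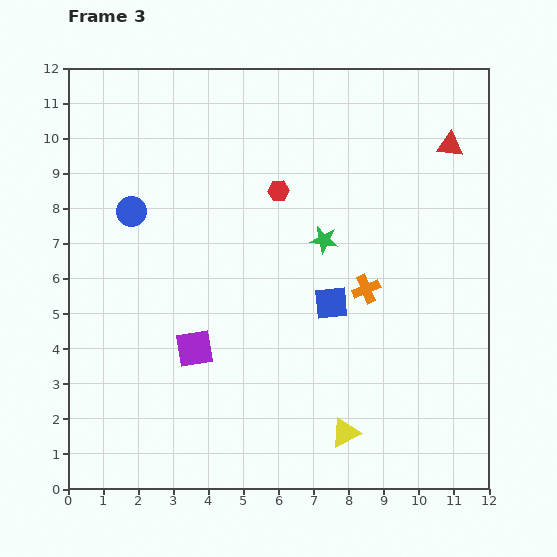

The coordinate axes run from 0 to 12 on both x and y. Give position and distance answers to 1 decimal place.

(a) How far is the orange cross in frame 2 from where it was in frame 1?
0.6

The orange cross moved from (7.4, 6.1) to (8.0, 5.9), a distance of √(0.6² + 0.2²) ≈ 0.6.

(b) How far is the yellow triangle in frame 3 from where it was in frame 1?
2.1

The yellow triangle moved from (7.9, 3.7) to (7.9, 1.6), a distance of √(0.0² + 2.1²) ≈ 2.1.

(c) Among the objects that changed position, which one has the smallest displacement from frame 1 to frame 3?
the blue circle

(moved 0.8)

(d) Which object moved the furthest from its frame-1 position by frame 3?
the red hexagon

(moved 5.5; next 4.4)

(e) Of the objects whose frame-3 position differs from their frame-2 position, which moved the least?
the orange cross

(moved 0.5)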